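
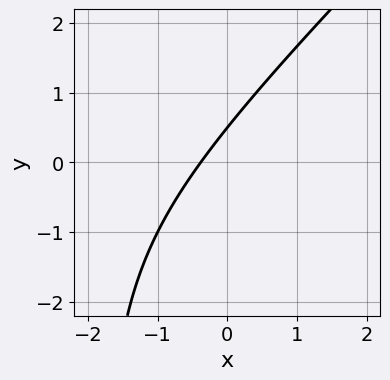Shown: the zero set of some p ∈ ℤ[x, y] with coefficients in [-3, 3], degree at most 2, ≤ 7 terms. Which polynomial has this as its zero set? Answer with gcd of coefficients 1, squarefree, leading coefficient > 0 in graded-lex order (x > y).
x^2 - x*y + 3*x - 2*y + 1

The degree is 2 — a generic line meets the curve in up to 2 points.
Matching integer coefficients to the picture gives p.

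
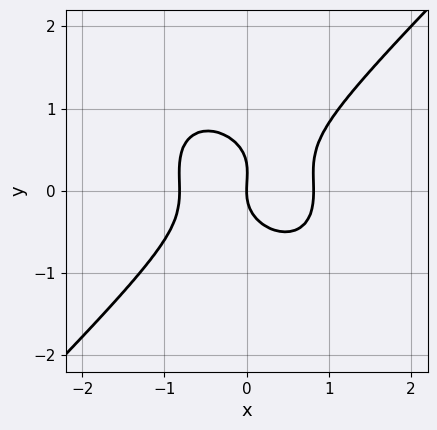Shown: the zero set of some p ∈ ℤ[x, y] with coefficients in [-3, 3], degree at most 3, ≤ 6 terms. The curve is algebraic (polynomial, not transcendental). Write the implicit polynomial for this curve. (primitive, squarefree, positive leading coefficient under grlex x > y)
1. Degree: the shape is more complex than any degree-2 curve, so deg p = 3.
2. Observable constraints: one y-axis crossing is at y = 0; one x-axis crossing is at x = 0.
3. Putting this together gives p.

3*x^3 - 3*y^3 + y^2 - 2*x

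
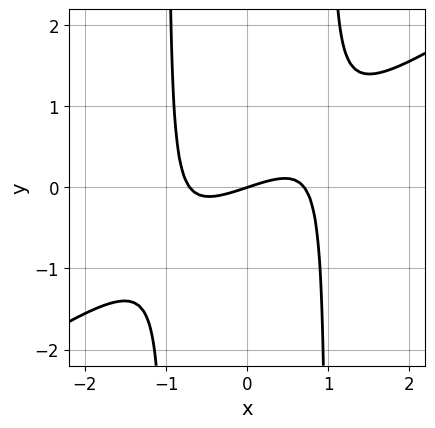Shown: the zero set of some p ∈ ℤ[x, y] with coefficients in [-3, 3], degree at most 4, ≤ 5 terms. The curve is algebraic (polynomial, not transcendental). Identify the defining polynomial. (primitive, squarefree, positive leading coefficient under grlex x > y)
First, the degree is 3 — no degree-2 curve has this shape.
Next, from the axis intercepts and sections: it crosses the y-axis at the gridline y = 0; it crosses the x-axis at the gridline x = 0.
Finally, the integer polynomial consistent with all of this is the stated p.

2*x^3 - 3*x^2*y - x + 3*y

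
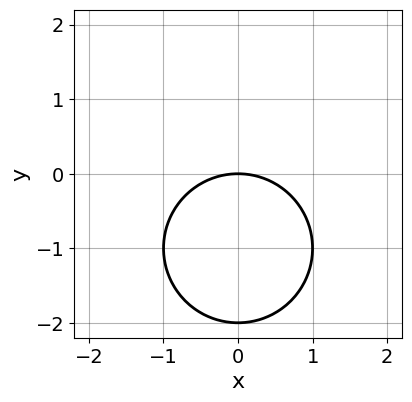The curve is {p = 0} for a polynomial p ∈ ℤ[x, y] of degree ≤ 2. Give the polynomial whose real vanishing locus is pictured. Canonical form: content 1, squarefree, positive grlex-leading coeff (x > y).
(a) Degree: the shape is more complex than any degree-1 curve, so deg p = 2.
(b) Symmetries: mirror symmetry x ↦ −x ⇒ only even powers of x.
(c) From the visible intercepts: among the integer gridlines, it crosses the y-axis at y ∈ {-2, 0}; it crosses the x-axis at the gridline x = 0.
(d) Putting this together gives p.

x^2 + y^2 + 2*y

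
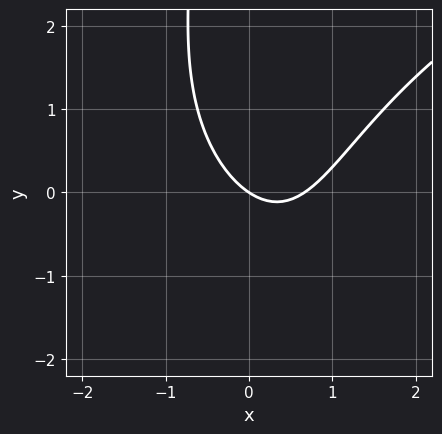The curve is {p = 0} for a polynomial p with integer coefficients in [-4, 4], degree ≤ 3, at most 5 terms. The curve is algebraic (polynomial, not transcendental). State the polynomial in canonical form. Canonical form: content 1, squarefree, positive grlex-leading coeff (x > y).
x*y^2 - 3*x^2 + 2*x + 3*y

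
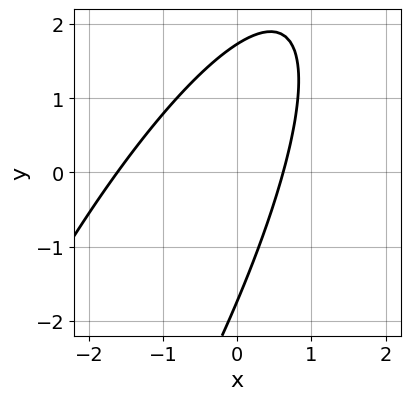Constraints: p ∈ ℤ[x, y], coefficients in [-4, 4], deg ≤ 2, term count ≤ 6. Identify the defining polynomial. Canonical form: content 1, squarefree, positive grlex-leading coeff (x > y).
3*x^2 - 3*x*y + y^2 + 3*x - 3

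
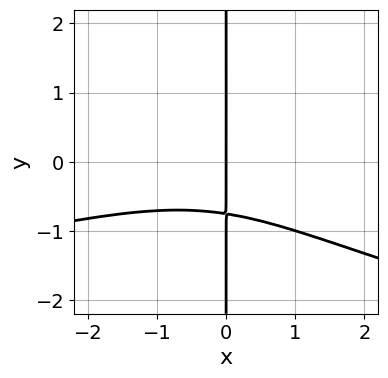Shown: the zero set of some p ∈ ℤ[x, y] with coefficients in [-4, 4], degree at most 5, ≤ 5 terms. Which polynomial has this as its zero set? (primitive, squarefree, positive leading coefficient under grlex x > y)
3*x*y^3 + x^3 - 2*x^2*y - 3*x*y^2 + 3*x

First, degree: no degree-3 curve has this shape, so deg p = 4.
Then, from the visible intercepts: the visible y-axis segment lies entirely on the curve; one x-axis crossing is at x = 0.
Finally, solving for integer coefficients yields p as stated.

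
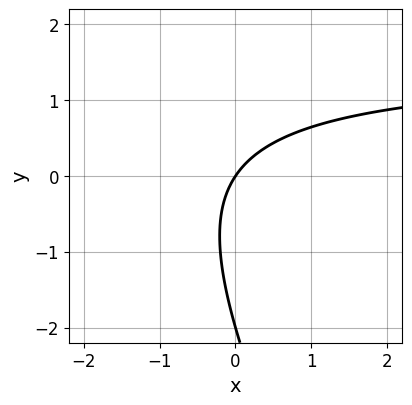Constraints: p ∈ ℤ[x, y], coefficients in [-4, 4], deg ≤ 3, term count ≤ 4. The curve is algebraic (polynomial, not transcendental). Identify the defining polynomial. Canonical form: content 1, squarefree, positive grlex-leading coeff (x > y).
First, the degree is 2 — the shape is more complex than any degree-1 curve.
Then, from the visible intercepts: it meets the x-axis at x = 0 (among the integer gridlines); among the integer gridlines, it crosses the y-axis at y ∈ {-2, 0}.
Finally, matching integer coefficients to the picture gives p.

2*x*y + y^2 - 3*x + 2*y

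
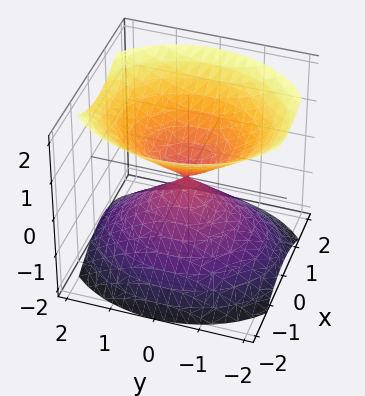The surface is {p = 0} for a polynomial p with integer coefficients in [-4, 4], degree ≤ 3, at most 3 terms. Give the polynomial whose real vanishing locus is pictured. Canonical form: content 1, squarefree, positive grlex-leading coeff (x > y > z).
I count 2 distinct pieces. They look like related sheets of one shape, so recover p as a whole.
deg p = 2. A double cone through the origin; a quadric.
Symmetries: the z ↦ −z reflection is a symmetry, so z appears only in even powers; it's symmetric under y → −y, forcing even powers of y; mirror symmetry x ↦ −x ⇒ only even powers of x.
Observable constraints: it crosses the y-axis at the gridline y = 0; it meets the z-axis at z = 0 (among the integer gridlines); it crosses the x-axis at the gridline x = 0.
Together with the visible shape, these determine p as stated.

3*x^2 + 2*y^2 - 3*z^2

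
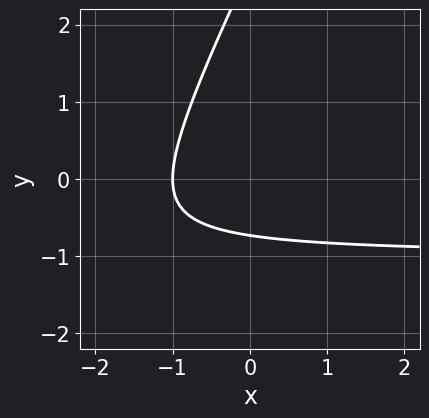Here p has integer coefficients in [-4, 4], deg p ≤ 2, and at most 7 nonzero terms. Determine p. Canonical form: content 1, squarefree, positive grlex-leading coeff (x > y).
Degree: a generic line meets the curve in up to 2 points, so deg p = 2.
Against the integer gridlines: it crosses the x-axis at the gridline x = -1.
These observations pin down the coefficients.

2*x*y - y^2 + 2*x + 2*y + 2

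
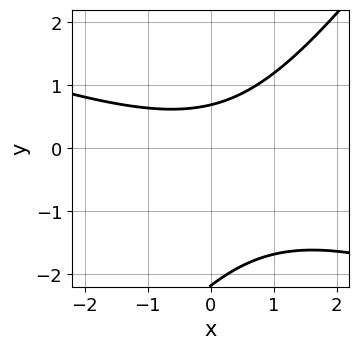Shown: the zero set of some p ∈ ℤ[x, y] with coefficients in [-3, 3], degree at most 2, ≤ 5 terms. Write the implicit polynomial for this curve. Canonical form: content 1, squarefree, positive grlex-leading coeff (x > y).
First, degree: the shape is more complex than any degree-1 curve, so deg p = 2.
Next, observable constraints: it misses every integer gridline on the x-axis.
Finally, these observations pin down the coefficients.

x^2 + 2*x*y - 2*y^2 - 3*y + 3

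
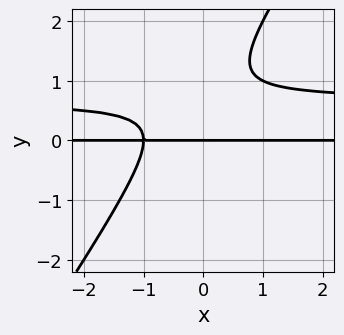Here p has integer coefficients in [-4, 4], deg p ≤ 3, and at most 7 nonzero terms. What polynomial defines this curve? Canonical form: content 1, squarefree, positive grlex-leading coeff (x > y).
3*x*y^2 - 2*y^3 - 2*x*y + 3*y^2 - 2*y

(a) Degree: a generic line meets the curve in up to 3 points, so deg p = 3.
(b) From the visible intercepts: it crosses the y-axis at the gridline y = 0; the visible x-axis segment lies entirely on the curve.
(c) Solving for integer coefficients yields p as stated.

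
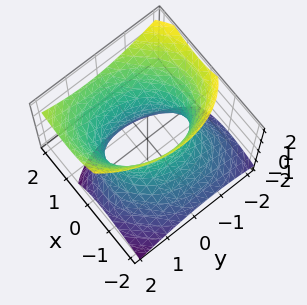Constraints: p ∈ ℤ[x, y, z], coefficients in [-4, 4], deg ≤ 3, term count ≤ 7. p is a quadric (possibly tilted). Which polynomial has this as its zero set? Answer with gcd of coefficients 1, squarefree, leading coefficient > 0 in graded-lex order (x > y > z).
3*x^2 - x*y - 3*x*z + 2*y^2 - 2*z^2 - 3

First, the degree is 2 — the shape is more complex than any degree-1 surface.
Next, from the axis intercepts and sections: the x-axis gridline crossings are at x ∈ {-1, 1}; it misses every integer gridline on the z-axis.
Finally, putting this together gives p.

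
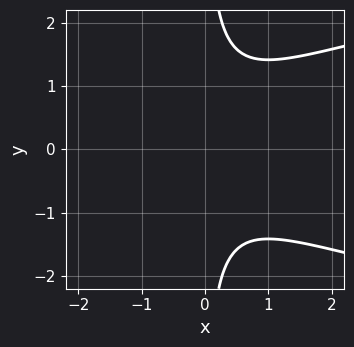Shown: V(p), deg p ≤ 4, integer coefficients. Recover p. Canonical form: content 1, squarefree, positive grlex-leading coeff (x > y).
Degree: the shape is more complex than any degree-2 curve, so deg p = 3.
Symmetries: the y ↦ −y reflection is a symmetry, so y appears only in even powers.
Checking where it meets the axes: the curve avoids every integer y-axis point in the box; the curve avoids every integer x-axis point in the box.
The integer polynomial consistent with all of this is the stated p.

x*y^2 - x^2 - 1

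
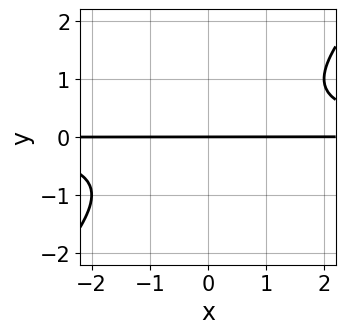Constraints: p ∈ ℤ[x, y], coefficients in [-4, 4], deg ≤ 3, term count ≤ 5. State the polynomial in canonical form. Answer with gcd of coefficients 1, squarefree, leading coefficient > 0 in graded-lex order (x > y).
First, degree: the shape is more complex than any degree-2 curve, so deg p = 3.
Next, from the visible intercepts: it crosses the y-axis at the gridline y = 0; the visible x-axis segment lies entirely on the curve.
Finally, fitting integer coefficients to these (and the overall shape) gives p.

x*y^2 - y^3 - y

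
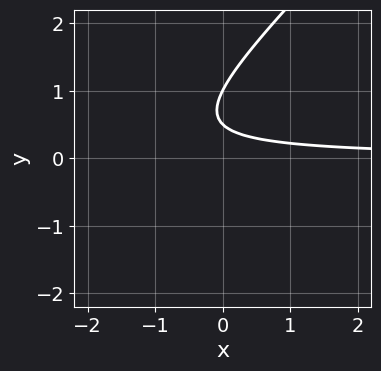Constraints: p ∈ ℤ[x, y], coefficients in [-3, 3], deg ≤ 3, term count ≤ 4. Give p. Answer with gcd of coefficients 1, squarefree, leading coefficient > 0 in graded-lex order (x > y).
2*x*y - 2*y^2 + 3*y - 1

1. The degree is 2 — a generic line meets the curve in up to 2 points.
2. From the visible intercepts: it misses every integer gridline on the x-axis; it crosses the y-axis at the gridline y = 1.
3. Matching integer coefficients to the picture gives p.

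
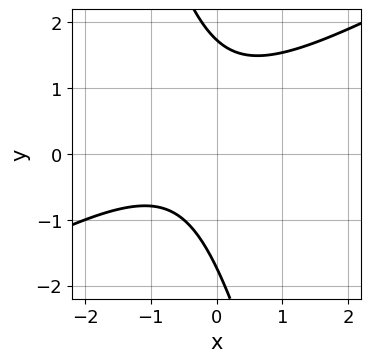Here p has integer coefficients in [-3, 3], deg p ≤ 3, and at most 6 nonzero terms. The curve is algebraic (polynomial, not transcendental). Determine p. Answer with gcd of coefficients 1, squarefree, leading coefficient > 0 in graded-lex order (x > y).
2*x^2 - 3*x*y - y^2 + 2*x + 3

(a) The degree is 2 — a generic line meets the curve in up to 2 points.
(b) From the axis intercepts and sections: no x-intercept at any integer in the box.
(c) Assembling these constraints gives the stated polynomial.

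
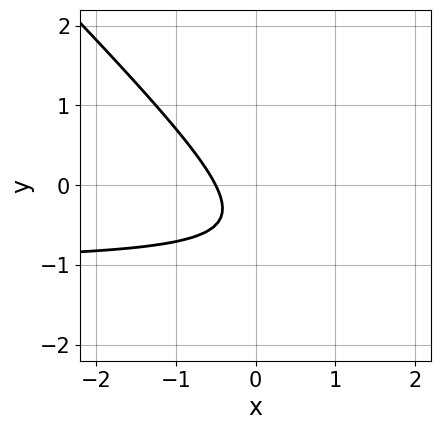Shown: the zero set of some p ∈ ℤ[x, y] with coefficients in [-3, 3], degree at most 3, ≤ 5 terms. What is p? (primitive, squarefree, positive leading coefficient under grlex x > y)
2*x*y + 2*y^2 + 2*x + 2*y + 1

(a) The degree is 2 — the shape is more complex than any degree-1 curve.
(b) From the axis intercepts and sections: it misses every integer gridline on the y-axis.
(c) The integer polynomial consistent with all of this is the stated p.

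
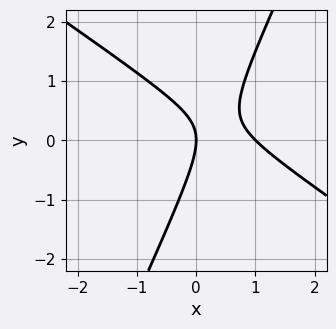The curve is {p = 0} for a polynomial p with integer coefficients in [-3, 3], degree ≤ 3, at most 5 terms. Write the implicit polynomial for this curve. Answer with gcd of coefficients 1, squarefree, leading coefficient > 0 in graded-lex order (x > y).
1. Degree: no degree-1 curve has this shape, so deg p = 2.
2. From the axis intercepts and sections: it meets the y-axis at y = 0 (among the integer gridlines); among the integer gridlines, it crosses the x-axis at x ∈ {0, 1}.
3. The integer polynomial consistent with all of this is the stated p.

3*x^2 + 3*x*y - 2*y^2 - 3*x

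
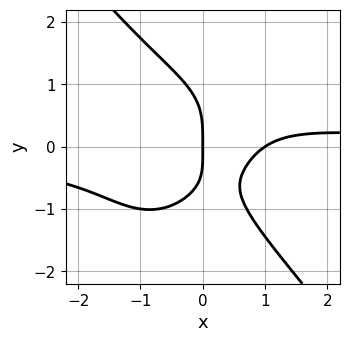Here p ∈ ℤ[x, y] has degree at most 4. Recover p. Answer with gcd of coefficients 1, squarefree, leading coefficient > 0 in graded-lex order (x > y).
Degree: the shape is more complex than any degree-3 curve, so deg p = 4.
From the axis intercepts and sections: the x-axis gridline crossings are at x ∈ {0, 1}; it crosses the y-axis at the gridline y = 0.
Assembling these constraints gives the stated polynomial.

2*x^3*y + y^4 - 2*x^2 + x*y + 2*x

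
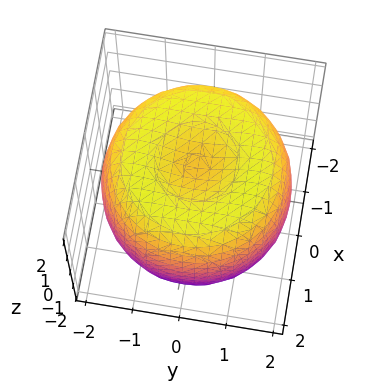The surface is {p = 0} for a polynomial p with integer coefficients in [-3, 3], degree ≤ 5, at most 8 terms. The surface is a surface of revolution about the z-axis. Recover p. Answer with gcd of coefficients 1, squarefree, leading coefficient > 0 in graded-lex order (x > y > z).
x^4 + 2*x^2*y^2 + y^4 - 3*x^2 - 3*y^2 + 2*z^2 - 3

1. deg p = 4. No degree-3 surface has this shape.
2. By symmetry, the z-axis is an axis of rotation, so x and y enter only as x² + y².
3. Reading off the gridlines: a circular section at z = 0 has radius between 1 and 2.
4. Fitting integer coefficients to these (and the overall shape) gives p.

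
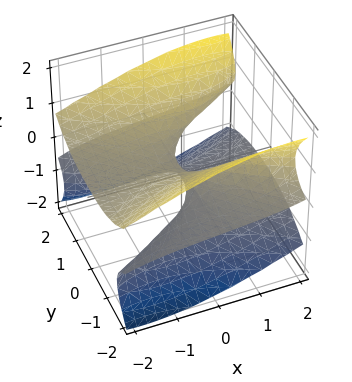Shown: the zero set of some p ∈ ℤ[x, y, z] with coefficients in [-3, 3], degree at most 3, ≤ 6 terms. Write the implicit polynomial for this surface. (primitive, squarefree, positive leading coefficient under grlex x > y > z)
1. The degree is 3 — no degree-2 surface has this shape.
2. Checking where it meets the axes: it meets the z-axis at z = 0 (among the integer gridlines); every point of the y-axis in the box is on the surface; it crosses the x-axis at the gridline x = 0.
3. Fitting integer coefficients to these (and the overall shape) gives p.

x^2*z - 2*x*z^2 - 2*y^2*z + 3*z^3 + x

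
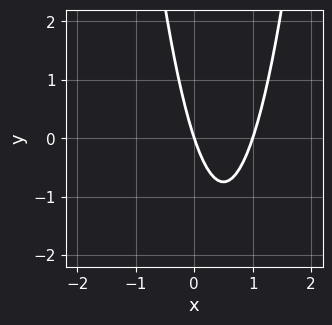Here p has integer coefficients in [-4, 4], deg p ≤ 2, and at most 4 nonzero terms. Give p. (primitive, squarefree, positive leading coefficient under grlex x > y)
3*x^2 - 3*x - y

1. deg p = 2. No degree-1 curve has this shape.
2. Checking where it meets the axes: it meets the y-axis at y = 0 (among the integer gridlines); among the integer gridlines, it crosses the x-axis at x ∈ {0, 1}.
3. These observations pin down the coefficients.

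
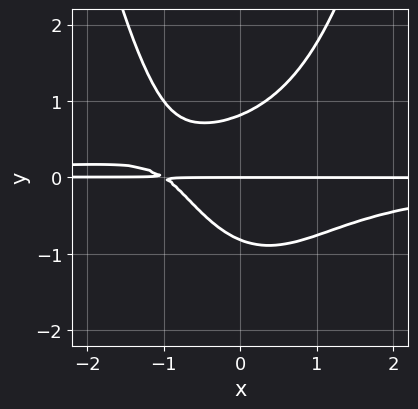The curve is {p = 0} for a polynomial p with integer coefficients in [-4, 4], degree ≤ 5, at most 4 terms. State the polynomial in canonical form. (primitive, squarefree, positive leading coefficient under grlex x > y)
The degree is 4 — a generic line meets the curve in up to 4 points.
Checking where it meets the axes: every point of the x-axis in the box is on the curve; it meets the y-axis at y = 0 (among the integer gridlines).
Matching integer coefficients to the picture gives p.

3*x^2*y^2 - 3*y^3 + 2*x*y + 2*y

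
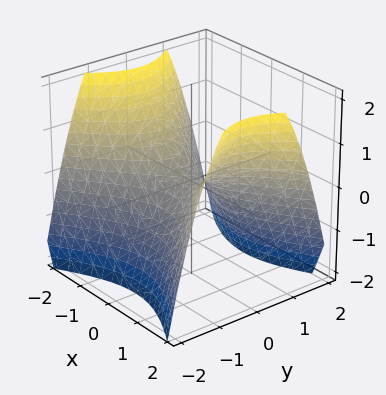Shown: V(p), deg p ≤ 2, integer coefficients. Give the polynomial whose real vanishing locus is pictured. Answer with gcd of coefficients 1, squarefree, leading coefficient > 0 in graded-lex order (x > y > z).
First, the degree is 2 — a hyperbolic paraboloid; a quadric.
Next, symmetries: mirror symmetry y ↦ −y ⇒ only even powers of y; the x ↦ −x reflection is a symmetry, so x appears only in even powers.
Then, observable constraints: one y-axis crossing is at y = 0; it meets the z-axis at z = 0 (among the integer gridlines); one x-axis crossing is at x = 0.
Finally, the integer polynomial consistent with all of this is the stated p.

2*x^2 - 3*y^2 - 3*z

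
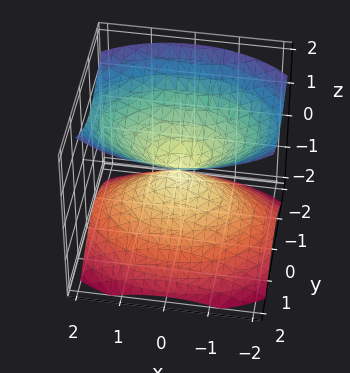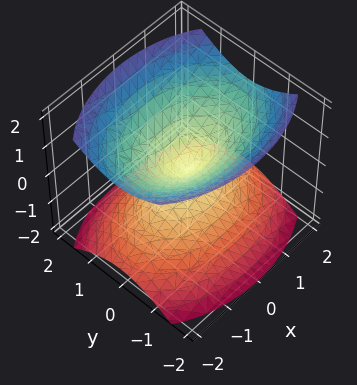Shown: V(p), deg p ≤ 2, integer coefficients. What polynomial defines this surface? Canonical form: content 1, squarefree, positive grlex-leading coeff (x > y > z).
I count 2 distinct pieces.
Degree: two nappes meeting at a single point; a quadric, so deg p = 2.
Symmetries: it's symmetric under z → −z, forcing even powers of z; it's symmetric under y → −y, forcing even powers of y; it's symmetric under x → −x, forcing even powers of x.
Checking where it meets the axes: it crosses the y-axis at the gridline y = 0; one x-axis crossing is at x = 0; it meets the z-axis at z = 0 (among the integer gridlines).
Putting this together gives p.

x^2 + 2*y^2 - 2*z^2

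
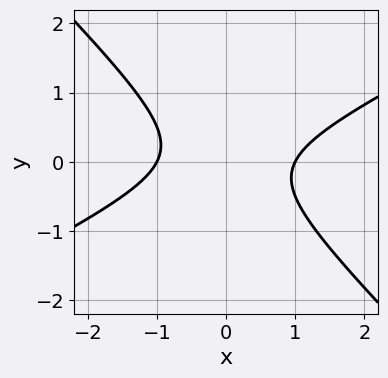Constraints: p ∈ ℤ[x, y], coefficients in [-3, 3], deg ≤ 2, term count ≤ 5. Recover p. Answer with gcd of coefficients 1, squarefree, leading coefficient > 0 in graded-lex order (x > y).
1. The degree is 2 — a generic line meets the curve in up to 2 points.
2. Against the integer gridlines: among the integer gridlines, it crosses the x-axis at x ∈ {-1, 1}; the curve avoids every integer y-axis point in the box.
3. Together with the visible shape, these determine p as stated.

x^2 - x*y - 2*y^2 - 1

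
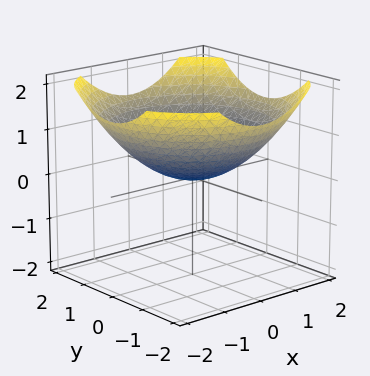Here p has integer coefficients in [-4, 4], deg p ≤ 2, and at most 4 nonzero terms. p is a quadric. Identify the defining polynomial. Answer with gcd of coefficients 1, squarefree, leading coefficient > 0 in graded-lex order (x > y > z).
deg p = 2.
Symmetries: every cross-section ⟂ z is a circle, so x, y appear only via x² + y².
Observable constraints: a circular section at z = 1 has radius between 1 and 2; it meets the z-axis at z = 0 (among the integer gridlines); it meets the x-axis at x = 0 (among the integer gridlines).
These observations pin down the coefficients.

x^2 + y^2 - 3*z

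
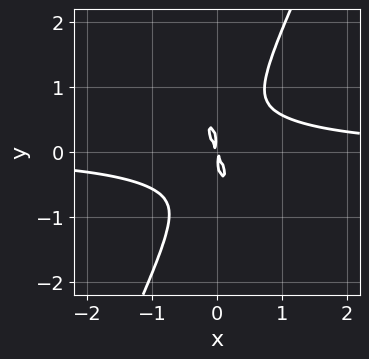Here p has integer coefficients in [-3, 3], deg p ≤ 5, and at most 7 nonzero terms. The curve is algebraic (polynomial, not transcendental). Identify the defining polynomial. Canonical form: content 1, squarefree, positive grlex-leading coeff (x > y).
3*x^3*y + 3*x^2*y^2 - y^4 - 2*x^2 - x*y

1. The degree is 4 — a generic line meets the curve in up to 4 points.
2. Solving for integer coefficients yields p as stated.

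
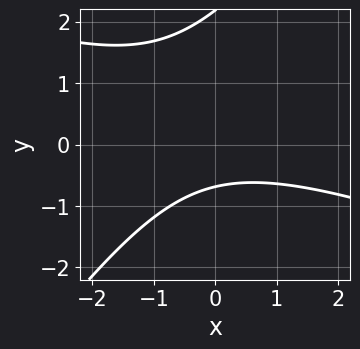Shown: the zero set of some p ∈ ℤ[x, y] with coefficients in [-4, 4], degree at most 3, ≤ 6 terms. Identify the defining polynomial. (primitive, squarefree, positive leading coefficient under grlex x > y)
First, the degree is 2 — the shape is more complex than any degree-1 curve.
Next, from the axis intercepts and sections: it misses every integer gridline on the x-axis.
Finally, these observations pin down the coefficients.

x^2 + 2*x*y - 2*y^2 + 3*y + 3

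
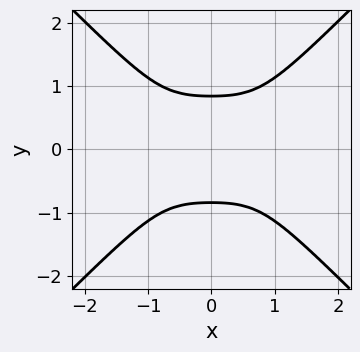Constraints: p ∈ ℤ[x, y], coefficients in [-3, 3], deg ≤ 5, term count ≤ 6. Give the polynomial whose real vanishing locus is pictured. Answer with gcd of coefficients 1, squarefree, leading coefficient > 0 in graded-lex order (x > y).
First, deg p = 4. The shape is more complex than any degree-3 curve.
Then, symmetries: it's symmetric under y → −y, forcing even powers of y; mirror symmetry x ↦ −x ⇒ only even powers of x.
Then, from the visible intercepts: it misses every integer gridline on the x-axis.
Finally, these observations pin down the coefficients.

x^4 + x^2*y^2 - 2*y^4 + 1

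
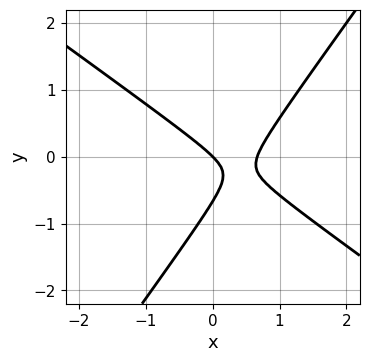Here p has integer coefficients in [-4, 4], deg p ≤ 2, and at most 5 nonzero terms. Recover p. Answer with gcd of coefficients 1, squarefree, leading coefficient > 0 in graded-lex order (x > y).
3*x^2 + 2*x*y - 3*y^2 - 2*x - 2*y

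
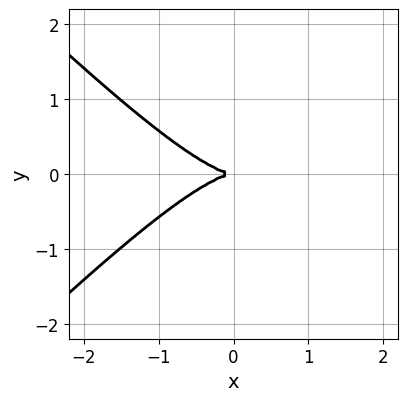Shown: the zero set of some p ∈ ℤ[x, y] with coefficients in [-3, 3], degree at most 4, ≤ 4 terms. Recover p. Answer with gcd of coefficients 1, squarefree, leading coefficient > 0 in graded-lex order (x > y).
1. Degree: the shape is more complex than any degree-2 curve, so deg p = 3.
2. Symmetries: mirror symmetry y ↦ −y ⇒ only even powers of y.
3. Reading off the gridlines: it meets the x-axis at x = 0 (among the integer gridlines); one y-axis crossing is at y = 0.
4. Together with the visible shape, these determine p as stated.

x^3 - x*y^2 + 2*y^2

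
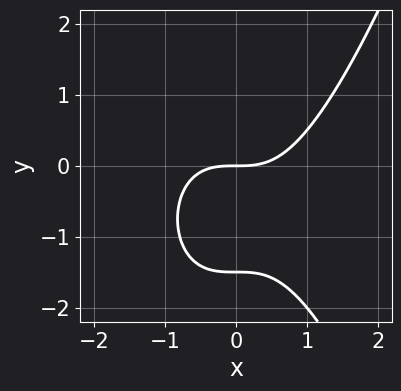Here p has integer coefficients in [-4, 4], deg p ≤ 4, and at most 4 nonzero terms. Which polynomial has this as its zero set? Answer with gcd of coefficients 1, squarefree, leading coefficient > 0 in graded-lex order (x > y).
2*x^3 - 2*y^2 - 3*y

The degree is 3 — the shape is more complex than any degree-2 curve.
Reading off the gridlines: it crosses the x-axis at the gridline x = 0; it crosses the y-axis at the gridline y = 0.
Solving for integer coefficients yields p as stated.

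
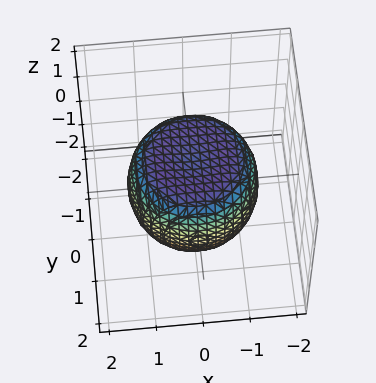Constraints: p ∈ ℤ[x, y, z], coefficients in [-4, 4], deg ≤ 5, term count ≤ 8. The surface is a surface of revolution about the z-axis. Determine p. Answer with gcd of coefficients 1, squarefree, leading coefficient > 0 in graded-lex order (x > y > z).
Degree: a generic line meets the surface in up to 4 points, so deg p = 4.
Symmetry: the z-axis is an axis of rotation, so x and y enter only as x² + y².
Reading off the gridlines: the z-axis gridline crossings are at z ∈ {-1, 1}; a circular section at z = 1 has radius exactly 1.
Assembling these constraints gives the stated polynomial.

2*x^4 + 4*x^2*y^2 + 2*y^4 - 2*x^2 - 2*y^2 + 3*z^2 - 3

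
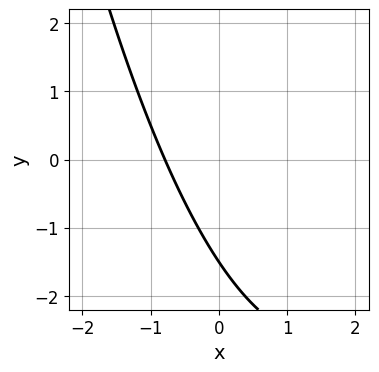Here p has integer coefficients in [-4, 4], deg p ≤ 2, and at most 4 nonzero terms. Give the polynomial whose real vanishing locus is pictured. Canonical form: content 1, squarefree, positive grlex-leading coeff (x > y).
x^2 - 3*x - 2*y - 3

(a) deg p = 2. No degree-1 curve has this shape.
(b) The integer polynomial consistent with all of this is the stated p.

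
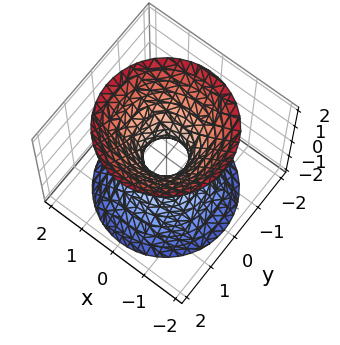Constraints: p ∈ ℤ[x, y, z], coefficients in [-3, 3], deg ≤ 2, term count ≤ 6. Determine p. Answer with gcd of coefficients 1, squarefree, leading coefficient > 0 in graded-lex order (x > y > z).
3*x^2 + 3*y^2 - 2*z^2 - 1

Degree: an hourglass — one-sheet hyperboloid; a quadric, so deg p = 2.
Symmetries: rotational symmetry about the z-axis ⇒ p depends on x, y only through x² + y²; it's symmetric under z → −z, forcing even powers of z.
Observable constraints: a circular section at z = 1 has radius exactly 1; no z-intercept at any integer in the box.
Matching integer coefficients to the picture gives p.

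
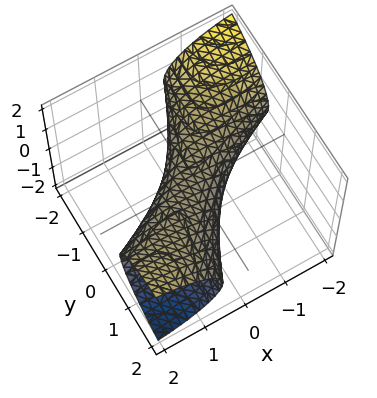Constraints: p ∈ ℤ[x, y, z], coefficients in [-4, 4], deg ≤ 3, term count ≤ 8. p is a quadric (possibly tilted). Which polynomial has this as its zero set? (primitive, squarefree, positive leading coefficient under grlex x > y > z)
Degree: a generic line meets the surface in up to 2 points, so deg p = 2.
Observable constraints: among the integer gridlines, it crosses the y-axis at y ∈ {-1, 1}; among the integer gridlines, it crosses the x-axis at x ∈ {-1, 1}.
Fitting integer coefficients to these (and the overall shape) gives p.

x^2 - 3*x*y + y^2 + y*z + 3*z^2 - 1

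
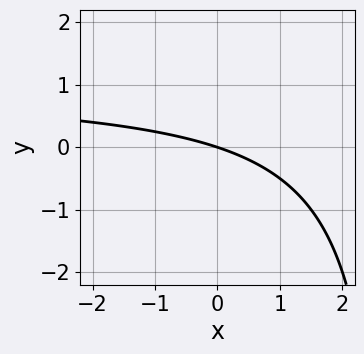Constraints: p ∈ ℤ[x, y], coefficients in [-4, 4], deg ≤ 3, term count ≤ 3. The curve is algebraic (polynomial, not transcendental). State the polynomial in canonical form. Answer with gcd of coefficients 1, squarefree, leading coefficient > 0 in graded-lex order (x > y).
x*y - x - 3*y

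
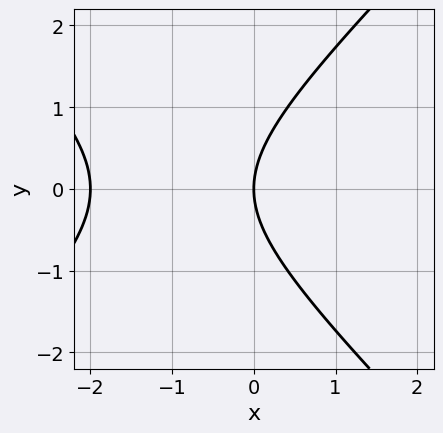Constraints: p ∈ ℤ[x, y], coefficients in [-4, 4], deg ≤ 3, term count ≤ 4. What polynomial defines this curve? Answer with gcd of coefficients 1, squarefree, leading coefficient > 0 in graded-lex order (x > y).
x^2 - y^2 + 2*x

deg p = 2.
Symmetries: the y ↦ −y reflection is a symmetry, so y appears only in even powers.
Checking where it meets the axes: among the integer gridlines, it crosses the x-axis at x ∈ {-2, 0}; one y-axis crossing is at y = 0.
These observations pin down the coefficients.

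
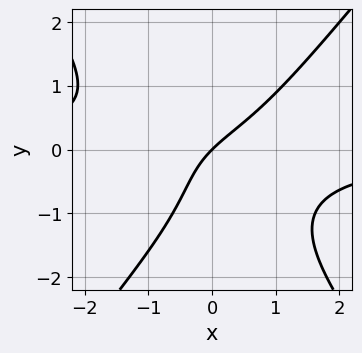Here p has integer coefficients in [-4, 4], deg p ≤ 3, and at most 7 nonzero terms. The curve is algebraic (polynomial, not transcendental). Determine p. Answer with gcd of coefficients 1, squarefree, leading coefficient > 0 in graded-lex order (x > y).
3*x^2*y - 2*y^3 - 2*y^2 + 3*x - 3*y

1. The degree is 3 — the shape is more complex than any degree-2 curve.
2. Checking where it meets the axes: it meets the y-axis at y = 0 (among the integer gridlines); it meets the x-axis at x = 0 (among the integer gridlines).
3. Fitting integer coefficients to these (and the overall shape) gives p.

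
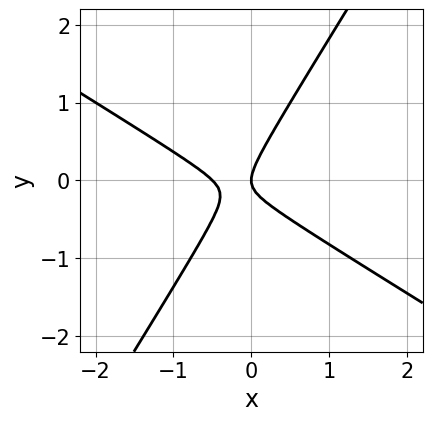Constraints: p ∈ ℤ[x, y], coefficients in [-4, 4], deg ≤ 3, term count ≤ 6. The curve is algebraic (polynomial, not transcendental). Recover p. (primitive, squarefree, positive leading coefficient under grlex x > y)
2*x^2 + 2*x*y - 2*y^2 + x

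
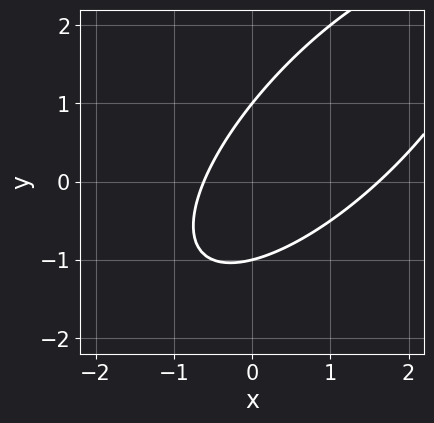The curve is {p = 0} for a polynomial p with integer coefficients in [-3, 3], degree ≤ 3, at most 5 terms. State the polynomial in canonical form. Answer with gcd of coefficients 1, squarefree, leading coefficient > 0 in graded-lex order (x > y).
2*x^2 - 3*x*y + 2*y^2 - 2*x - 2

Degree: the shape is more complex than any degree-1 curve, so deg p = 2.
Checking where it meets the axes: among the integer gridlines, it crosses the y-axis at y ∈ {-1, 1}.
Together with the visible shape, these determine p as stated.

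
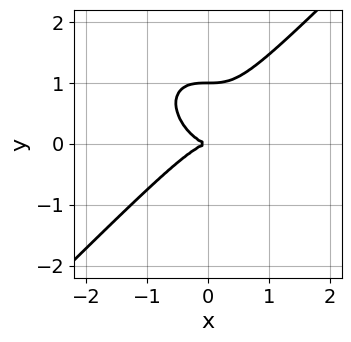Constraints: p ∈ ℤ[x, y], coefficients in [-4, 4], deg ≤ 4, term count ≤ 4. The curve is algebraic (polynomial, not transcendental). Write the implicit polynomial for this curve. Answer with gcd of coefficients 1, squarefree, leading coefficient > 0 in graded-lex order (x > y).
1. Degree: a generic line meets the curve in up to 3 points, so deg p = 3.
2. From the axis intercepts and sections: one x-axis crossing is at x = 0; among the integer gridlines, it crosses the y-axis at y ∈ {0, 1}.
3. Matching integer coefficients to the picture gives p.

x^3 - y^3 + y^2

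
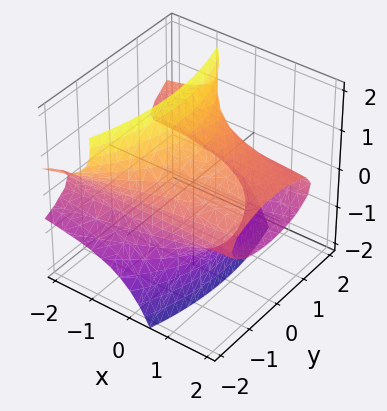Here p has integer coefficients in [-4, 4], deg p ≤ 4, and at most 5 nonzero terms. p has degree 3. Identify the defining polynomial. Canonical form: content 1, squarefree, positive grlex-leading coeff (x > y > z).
3*x*z^2 + z^3 + y^2 - 2

1. Degree: no degree-2 surface has this shape, so deg p = 3.
2. Reading off the gridlines: no x-intercept at any integer in the box.
3. These observations pin down the coefficients.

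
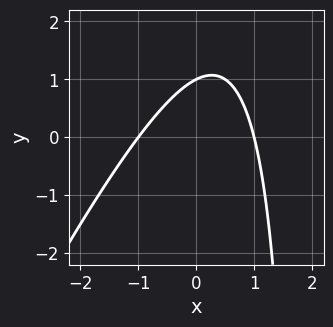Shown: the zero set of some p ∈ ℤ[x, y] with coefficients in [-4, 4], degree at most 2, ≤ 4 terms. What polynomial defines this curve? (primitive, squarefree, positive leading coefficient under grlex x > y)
2*x^2 - x*y + 2*y - 2

First, deg p = 2. A generic line meets the curve in up to 2 points.
Then, from the visible intercepts: the x-axis gridline crossings are at x ∈ {-1, 1}; it meets the y-axis at y = 1 (among the integer gridlines).
Finally, the integer polynomial consistent with all of this is the stated p.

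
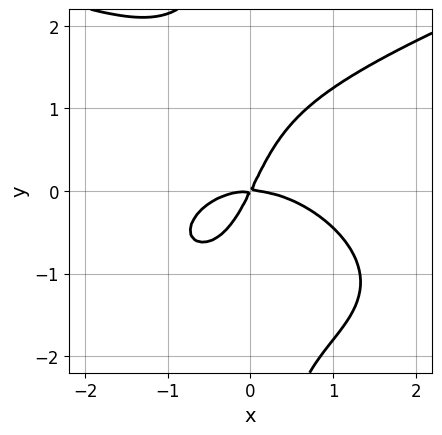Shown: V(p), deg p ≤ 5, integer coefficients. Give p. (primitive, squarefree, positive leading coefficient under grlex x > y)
First, deg p = 4. A generic line meets the curve in up to 4 points.
Next, from the axis intercepts and sections: one x-axis crossing is at x = 0; one y-axis crossing is at y = 0.
Finally, together with the visible shape, these determine p as stated.

x*y^3 - x^3 - 2*x*y + y^2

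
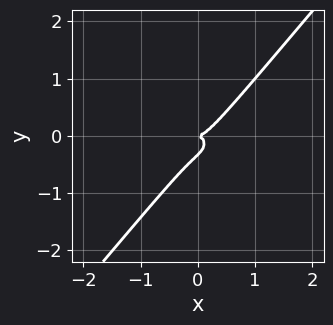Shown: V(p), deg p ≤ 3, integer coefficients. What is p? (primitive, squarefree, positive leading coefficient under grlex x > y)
2*x^3 - x^2*y + 3*x*y^2 - 3*y^3 - y^2

(a) Degree: a generic line meets the curve in up to 3 points, so deg p = 3.
(b) Checking where it meets the axes: it crosses the x-axis at the gridline x = 0; it meets the y-axis at y = 0 (among the integer gridlines).
(c) Assembling these constraints gives the stated polynomial.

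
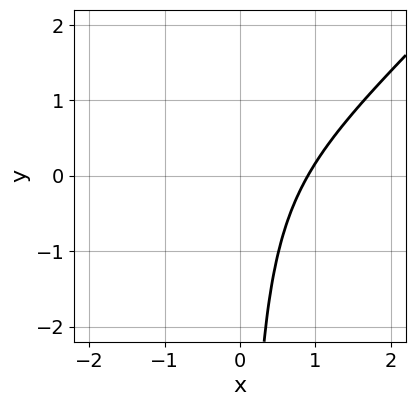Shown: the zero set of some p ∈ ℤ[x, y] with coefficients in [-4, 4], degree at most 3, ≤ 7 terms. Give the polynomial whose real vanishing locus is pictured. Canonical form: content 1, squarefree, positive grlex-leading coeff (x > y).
1. Degree: the shape is more complex than any degree-2 curve, so deg p = 3.
2. From the visible intercepts: the curve avoids every integer y-axis point in the box.
3. Assembling these constraints gives the stated polynomial.

3*x^3 - 3*x^2*y + x^2 - 3*x*y - 3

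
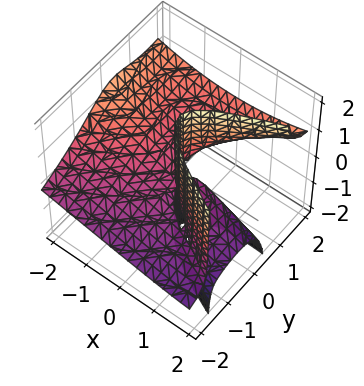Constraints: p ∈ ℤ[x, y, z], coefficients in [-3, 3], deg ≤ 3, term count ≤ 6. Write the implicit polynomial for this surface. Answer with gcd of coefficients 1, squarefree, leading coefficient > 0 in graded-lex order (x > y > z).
1. The degree is 3 — the shape is more complex than any degree-2 surface.
2. Against the integer gridlines: it crosses the y-axis at the gridline y = 0; one x-axis crossing is at x = 0.
3. These observations pin down the coefficients. Check: (0, 0, 2) on the z-axis lies on the surface, and p(0, 0, 2) = 0. ✓

x*y*z - y^3 + 3*y^2*z - x^2 - 2*x*z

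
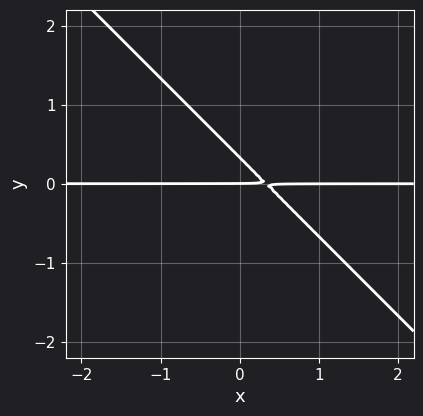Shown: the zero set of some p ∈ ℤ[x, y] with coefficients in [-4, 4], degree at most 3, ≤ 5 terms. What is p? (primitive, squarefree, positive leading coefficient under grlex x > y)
Degree: no degree-1 curve has this shape, so deg p = 2.
Observable constraints: the visible x-axis segment lies entirely on the curve; it crosses the y-axis at the gridline y = 0.
Solving for integer coefficients yields p as stated.

3*x*y + 3*y^2 - y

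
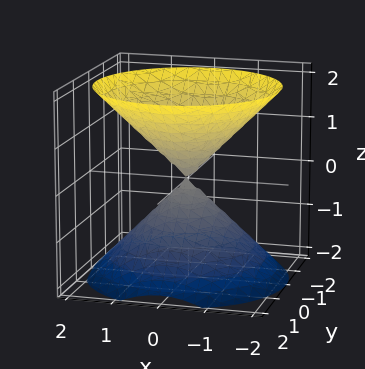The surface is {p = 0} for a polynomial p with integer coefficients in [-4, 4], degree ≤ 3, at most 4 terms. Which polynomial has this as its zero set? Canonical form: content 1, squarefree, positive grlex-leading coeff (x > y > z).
x^2 + y^2 - z^2

There are 2 components. Treating them together as one polynomial.
The degree is 2 — a double cone through the origin; a quadric.
Symmetries: it's symmetric under z → −z, forcing even powers of z; the surface is invariant under rotation about z: p = q(x² + y², z).
Observable constraints: one y-axis crossing is at y = 0; one z-axis crossing is at z = 0; one x-axis crossing is at x = 0; a circular section at z = 1 has radius exactly 1.
Solving for integer coefficients yields p as stated.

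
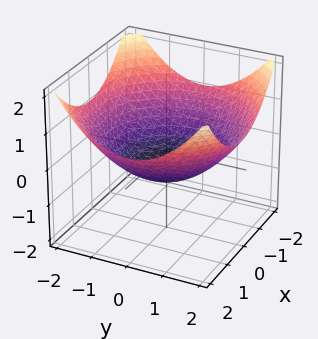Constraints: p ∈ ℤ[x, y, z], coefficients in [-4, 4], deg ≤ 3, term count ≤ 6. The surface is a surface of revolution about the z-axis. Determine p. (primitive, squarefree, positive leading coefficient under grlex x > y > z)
(a) Degree: no degree-1 surface has this shape, so deg p = 2.
(b) Symmetries: rotational symmetry about the z-axis ⇒ p depends on x, y only through x² + y².
(c) From the visible intercepts: a circular section at z = 0 has radius between 1 and 2.
(d) Matching integer coefficients to the picture gives p.

x^2 + y^2 - 3*z - 2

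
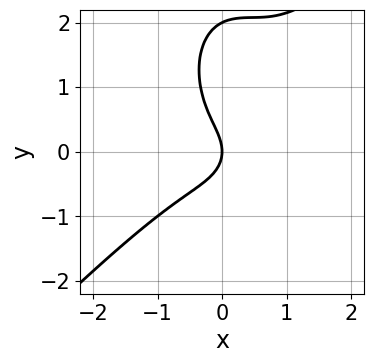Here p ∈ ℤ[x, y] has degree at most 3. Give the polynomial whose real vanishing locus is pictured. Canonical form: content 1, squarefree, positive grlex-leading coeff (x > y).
3*x^3 - 2*x^2*y - y^3 + 2*y^2 + 2*x

1. Degree: the shape is more complex than any degree-2 curve, so deg p = 3.
2. Against the integer gridlines: the y-axis gridline crossings are at y ∈ {0, 2}; it meets the x-axis at x = 0 (among the integer gridlines).
3. Together with the visible shape, these determine p as stated.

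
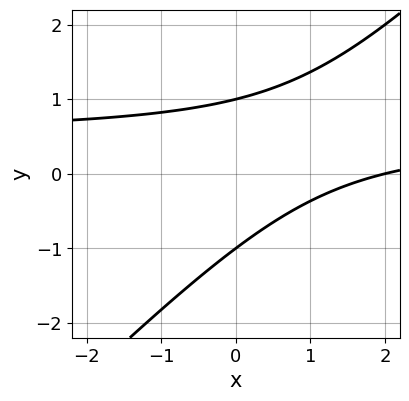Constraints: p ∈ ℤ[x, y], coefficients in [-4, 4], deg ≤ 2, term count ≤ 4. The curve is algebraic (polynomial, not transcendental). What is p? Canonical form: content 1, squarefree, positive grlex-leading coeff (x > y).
2*x*y - 2*y^2 - x + 2

1. deg p = 2. The shape is more complex than any degree-1 curve.
2. From the visible intercepts: it crosses the x-axis at the gridline x = 2; the y-axis gridline crossings are at y ∈ {-1, 1}.
3. The integer polynomial consistent with all of this is the stated p.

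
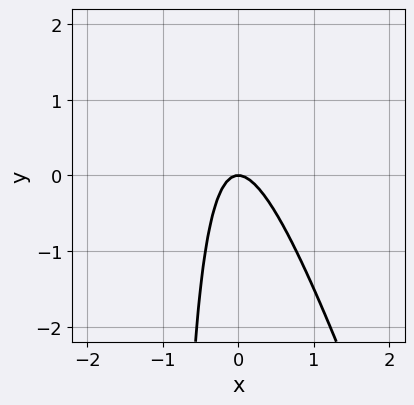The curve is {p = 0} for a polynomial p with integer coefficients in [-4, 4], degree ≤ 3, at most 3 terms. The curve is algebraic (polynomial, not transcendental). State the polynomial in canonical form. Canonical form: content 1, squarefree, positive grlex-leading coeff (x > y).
3*x^2 + x*y + y

(a) deg p = 2.
(b) Reading off the gridlines: it crosses the y-axis at the gridline y = 0; it meets the x-axis at x = 0 (among the integer gridlines).
(c) Assembling these constraints gives the stated polynomial.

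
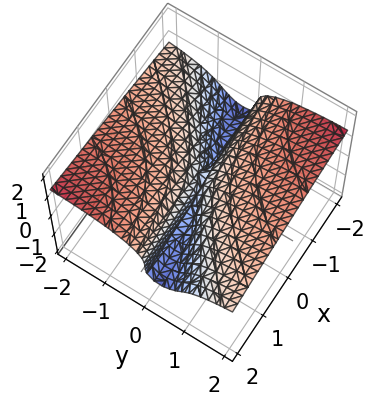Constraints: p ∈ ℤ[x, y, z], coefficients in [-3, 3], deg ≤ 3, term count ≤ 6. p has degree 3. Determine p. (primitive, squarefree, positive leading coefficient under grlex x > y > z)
(a) The degree is 3 — the shape is more complex than any degree-2 surface.
(b) From the axis intercepts and sections: one z-axis crossing is at z = 0; every point of the x-axis in the box is on the surface.
(c) Solving for integer coefficients yields p as stated.

2*y^2*z + 2*z^3 + x*y - 2*y^2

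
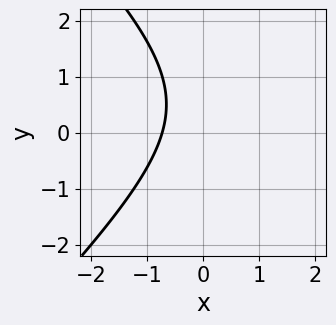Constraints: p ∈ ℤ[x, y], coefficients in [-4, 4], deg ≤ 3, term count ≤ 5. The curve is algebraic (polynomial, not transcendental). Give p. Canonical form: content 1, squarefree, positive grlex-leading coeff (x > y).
First, deg p = 2. A generic line meets the curve in up to 2 points.
Then, from the visible intercepts: it misses every integer gridline on the y-axis.
Finally, the integer polynomial consistent with all of this is the stated p.

x^2 - y^2 - 2*x + y - 2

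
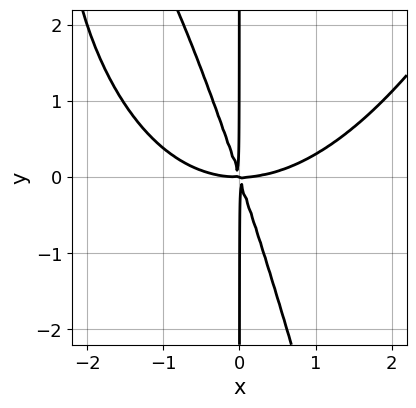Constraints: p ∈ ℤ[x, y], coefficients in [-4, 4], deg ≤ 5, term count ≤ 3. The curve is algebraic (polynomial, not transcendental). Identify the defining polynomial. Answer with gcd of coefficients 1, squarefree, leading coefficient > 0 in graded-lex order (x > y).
x^4 - 3*x^2*y - x*y^2

First, deg p = 4. The shape is more complex than any degree-3 curve.
Then, reading off the gridlines: every point of the y-axis in the box is on the curve.
Finally, the integer polynomial consistent with all of this is the stated p.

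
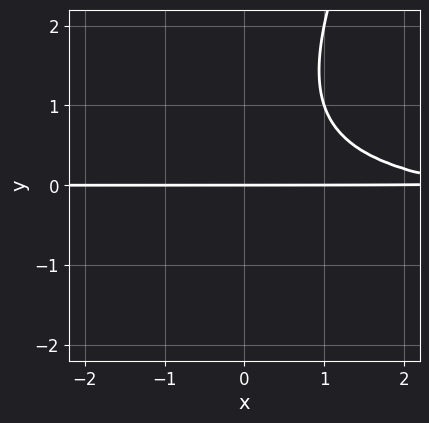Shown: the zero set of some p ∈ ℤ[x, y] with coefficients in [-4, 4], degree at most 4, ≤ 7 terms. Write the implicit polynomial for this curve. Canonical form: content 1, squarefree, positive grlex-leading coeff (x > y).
(a) The degree is 3 — the shape is more complex than any degree-2 curve.
(b) Reading off the gridlines: it crosses the y-axis at the gridline y = 0; every point of the x-axis in the box is on the curve.
(c) Together with the visible shape, these determine p as stated.

2*x*y^2 - y^3 + x*y + y^2 - 3*y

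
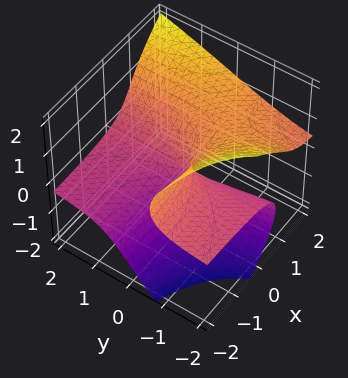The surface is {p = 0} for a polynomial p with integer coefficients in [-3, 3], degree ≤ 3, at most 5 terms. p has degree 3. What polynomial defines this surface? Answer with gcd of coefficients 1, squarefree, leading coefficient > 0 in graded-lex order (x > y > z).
3*x*y*z - 2*z^3 - 3*y*z + 2*x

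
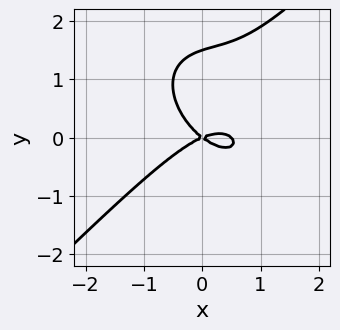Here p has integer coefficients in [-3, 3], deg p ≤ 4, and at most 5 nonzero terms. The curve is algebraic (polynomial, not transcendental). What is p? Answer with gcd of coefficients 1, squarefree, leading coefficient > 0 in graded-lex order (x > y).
2*x^3 - 2*y^3 - x^2 + x*y + 3*y^2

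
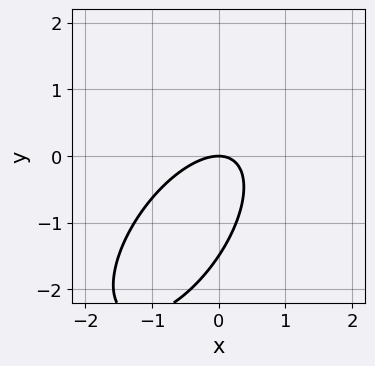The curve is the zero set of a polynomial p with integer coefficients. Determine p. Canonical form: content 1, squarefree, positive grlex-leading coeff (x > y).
Degree: no degree-1 curve has this shape, so deg p = 2.
From the visible intercepts: one y-axis crossing is at y = 0; it meets the x-axis at x = 0 (among the integer gridlines).
The integer polynomial consistent with all of this is the stated p.

3*x^2 - 3*x*y + 2*y^2 + 3*y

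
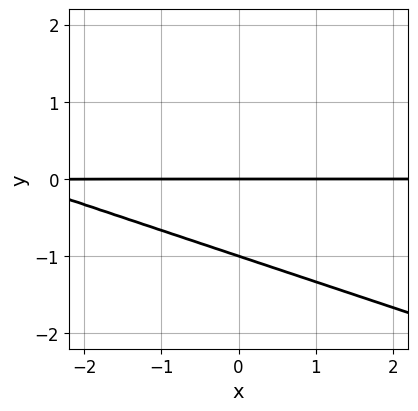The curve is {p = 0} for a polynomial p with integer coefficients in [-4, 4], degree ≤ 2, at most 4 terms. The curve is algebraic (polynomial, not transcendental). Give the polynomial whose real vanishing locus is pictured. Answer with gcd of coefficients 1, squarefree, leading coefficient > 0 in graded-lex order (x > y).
1. Degree: the shape is more complex than any degree-1 curve, so deg p = 2.
2. From the axis intercepts and sections: the y-axis gridline crossings are at y ∈ {-1, 0}; every point of the x-axis in the box is on the curve.
3. Putting this together gives p.

x*y + 3*y^2 + 3*y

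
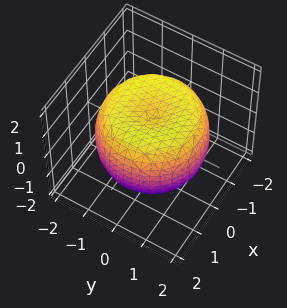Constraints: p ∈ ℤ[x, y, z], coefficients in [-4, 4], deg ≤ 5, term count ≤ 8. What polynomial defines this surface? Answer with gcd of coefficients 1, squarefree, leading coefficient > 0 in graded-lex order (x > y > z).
First, the degree is 4 — the shape is more complex than any degree-3 surface.
Then, symmetry: the z-axis is an axis of rotation, so x and y enter only as x² + y².
Next, from the axis intercepts and sections: the z-axis gridline crossings are at z ∈ {-1, 1}; a circular section at z = 1 has radius between 1 and 2.
Finally, together with the visible shape, these determine p as stated.

x^4 + 2*x^2*y^2 + y^4 - 2*x^2 - 2*y^2 + 2*z^2 - 2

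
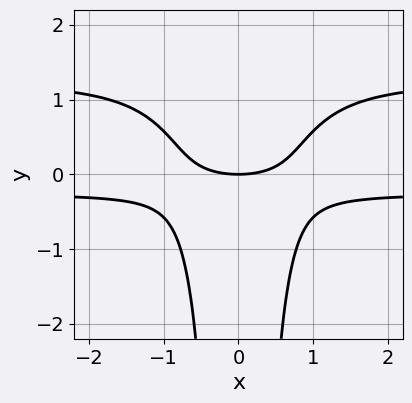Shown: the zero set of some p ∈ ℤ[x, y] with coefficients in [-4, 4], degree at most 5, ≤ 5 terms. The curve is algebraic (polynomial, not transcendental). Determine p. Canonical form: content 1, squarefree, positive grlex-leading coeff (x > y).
deg p = 4. No degree-3 curve has this shape.
Symmetries: mirror symmetry x ↦ −x ⇒ only even powers of x.
Checking where it meets the axes: it crosses the y-axis at the gridline y = 0; it meets the x-axis at x = 0 (among the integer gridlines).
Assembling these constraints gives the stated polynomial.

3*x^2*y^2 - 3*x^2*y - x^2 + 3*y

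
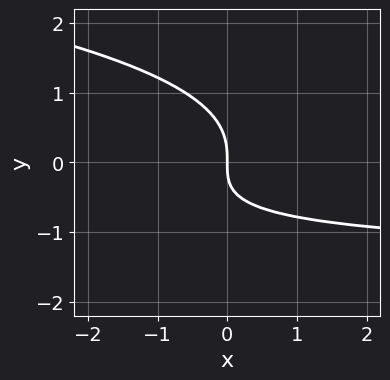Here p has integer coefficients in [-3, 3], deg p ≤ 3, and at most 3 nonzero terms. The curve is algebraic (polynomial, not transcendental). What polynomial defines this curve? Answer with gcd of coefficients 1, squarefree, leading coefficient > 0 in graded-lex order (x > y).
3*y^3 + 2*x*y + 3*x

deg p = 3.
From the axis intercepts and sections: one y-axis crossing is at y = 0; one x-axis crossing is at x = 0.
Putting this together gives p.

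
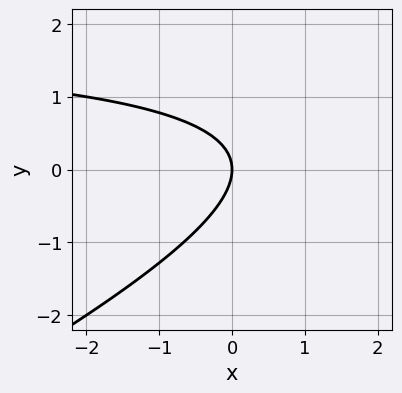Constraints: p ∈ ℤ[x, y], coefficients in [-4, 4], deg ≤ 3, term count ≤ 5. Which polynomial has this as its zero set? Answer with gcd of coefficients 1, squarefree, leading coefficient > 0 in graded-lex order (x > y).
The degree is 2 — a generic line meets the curve in up to 2 points.
Against the integer gridlines: one y-axis crossing is at y = 0; one x-axis crossing is at x = 0.
Solving for integer coefficients yields p as stated.

x*y - 2*y^2 - 2*x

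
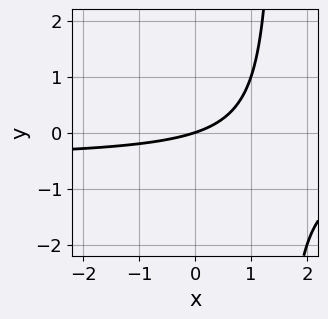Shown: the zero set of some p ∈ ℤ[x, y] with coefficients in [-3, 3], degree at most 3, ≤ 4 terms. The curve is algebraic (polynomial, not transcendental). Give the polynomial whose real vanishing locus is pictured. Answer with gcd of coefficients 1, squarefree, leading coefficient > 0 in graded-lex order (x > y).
deg p = 2.
From the visible intercepts: it meets the x-axis at x = 0 (among the integer gridlines); it crosses the y-axis at the gridline y = 0.
The integer polynomial consistent with all of this is the stated p.

2*x*y + x - 3*y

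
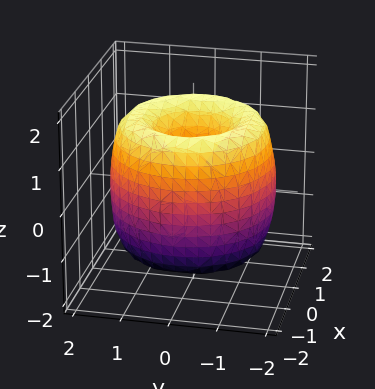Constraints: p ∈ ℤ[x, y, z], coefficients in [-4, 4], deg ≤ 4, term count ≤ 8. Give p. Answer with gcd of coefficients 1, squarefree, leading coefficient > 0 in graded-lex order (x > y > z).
x^4 + 2*x^2*y^2 + y^4 - 3*x^2 - 3*y^2 + z^2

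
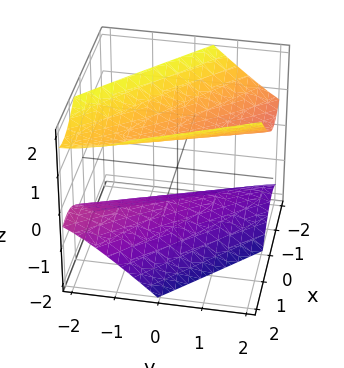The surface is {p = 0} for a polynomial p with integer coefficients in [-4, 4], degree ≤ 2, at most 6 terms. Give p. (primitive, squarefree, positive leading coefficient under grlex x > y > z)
2*x^2 + 3*x*y + y^2 - y*z - 2*z^2 + 2

There are 2 components. Treating them together as one polynomial.
Degree: no degree-1 surface has this shape, so deg p = 2.
From the axis intercepts and sections: among the integer gridlines, it crosses the z-axis at z ∈ {-1, 1}; it misses every integer gridline on the x-axis.
The integer polynomial consistent with all of this is the stated p.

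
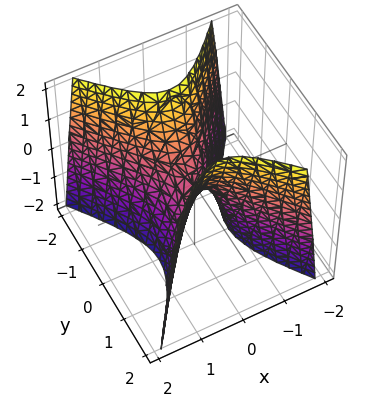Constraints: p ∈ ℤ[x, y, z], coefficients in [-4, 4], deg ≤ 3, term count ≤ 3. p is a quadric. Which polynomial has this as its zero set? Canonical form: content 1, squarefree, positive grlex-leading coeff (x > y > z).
3*x^2 - 2*y^2 + z

deg p = 2. A hyperbolic paraboloid; a quadric.
Symmetries: the x ↦ −x reflection is a symmetry, so x appears only in even powers; mirror symmetry y ↦ −y ⇒ only even powers of y.
Against the integer gridlines: it crosses the y-axis at the gridline y = 0; it crosses the z-axis at the gridline z = 0; it crosses the x-axis at the gridline x = 0.
Matching integer coefficients to the picture gives p.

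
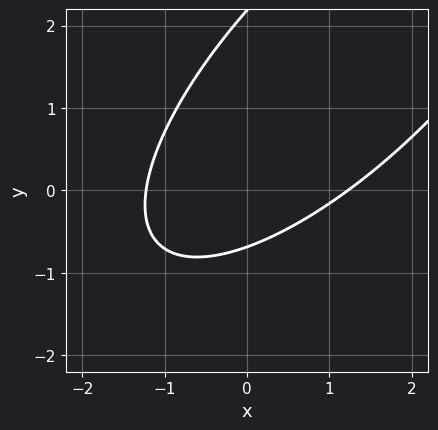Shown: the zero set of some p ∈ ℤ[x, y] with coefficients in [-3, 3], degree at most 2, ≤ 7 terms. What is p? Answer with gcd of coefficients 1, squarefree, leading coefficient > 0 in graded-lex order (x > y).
2*x^2 - 3*x*y + 2*y^2 - 3*y - 3

First, degree: the shape is more complex than any degree-1 curve, so deg p = 2.
Finally, the integer polynomial consistent with all of this is the stated p.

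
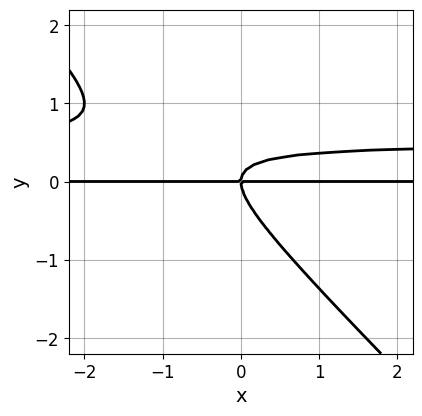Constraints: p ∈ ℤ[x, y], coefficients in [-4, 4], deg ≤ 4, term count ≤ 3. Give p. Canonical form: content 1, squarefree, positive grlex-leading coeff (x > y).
1. deg p = 3. A generic line meets the curve in up to 3 points.
2. From the axis intercepts and sections: it meets the y-axis at y = 0 (among the integer gridlines); the visible x-axis segment lies entirely on the curve.
3. Fitting integer coefficients to these (and the overall shape) gives p.

2*x*y^2 + 2*y^3 - x*y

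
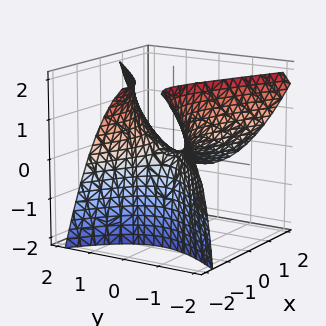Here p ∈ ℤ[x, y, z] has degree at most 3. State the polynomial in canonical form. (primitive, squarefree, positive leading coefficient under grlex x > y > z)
1. The degree is 2 — a generic line meets the surface in up to 2 points.
2. From the axis intercepts and sections: it crosses the y-axis at the gridline y = 0; it meets the x-axis at x = 0 (among the integer gridlines).
3. The integer polynomial consistent with all of this is the stated p.

x^2 + x*y + 2*x*z - 2*y^2 + 2*z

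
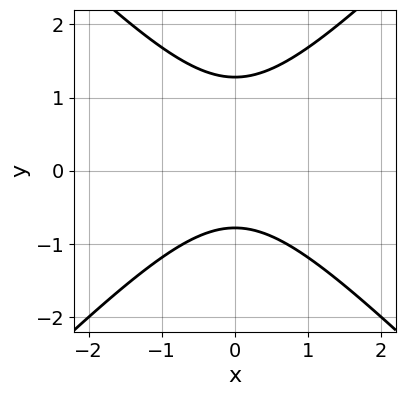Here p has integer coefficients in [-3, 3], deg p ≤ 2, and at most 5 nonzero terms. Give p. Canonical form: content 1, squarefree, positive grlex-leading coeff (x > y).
2*x^2 - 2*y^2 + y + 2

First, degree: no degree-1 curve has this shape, so deg p = 2.
Next, symmetries: it's symmetric under x → −x, forcing even powers of x.
Next, against the integer gridlines: the curve avoids every integer x-axis point in the box.
Finally, the integer polynomial consistent with all of this is the stated p.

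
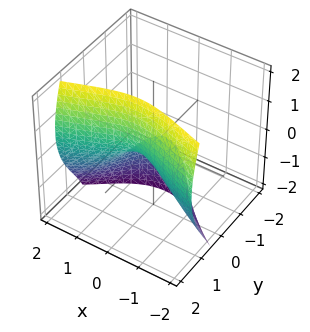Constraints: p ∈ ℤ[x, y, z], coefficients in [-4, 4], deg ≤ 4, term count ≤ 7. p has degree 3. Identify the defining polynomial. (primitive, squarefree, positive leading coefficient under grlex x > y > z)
x^2*y + 2*y^3 + 2*y*z^2 - 3*x^2 - 3*z

(a) Degree: the shape is more complex than any degree-2 surface, so deg p = 3.
(b) Against the integer gridlines: one z-axis crossing is at z = 0; it crosses the x-axis at the gridline x = 0; one y-axis crossing is at y = 0.
(c) Assembling these constraints gives the stated polynomial.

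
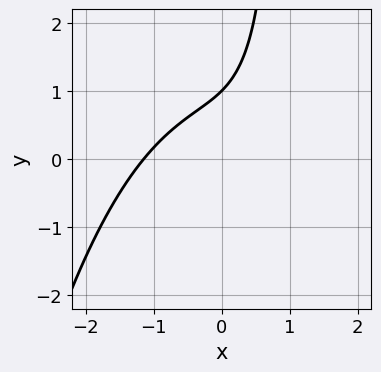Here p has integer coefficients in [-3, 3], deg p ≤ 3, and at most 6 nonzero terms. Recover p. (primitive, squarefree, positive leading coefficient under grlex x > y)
2*x^3 + 3*x*y - 3*y + 3

First, the degree is 3 — the shape is more complex than any degree-2 curve.
Next, observable constraints: it meets the y-axis at y = 1 (among the integer gridlines).
Finally, matching integer coefficients to the picture gives p.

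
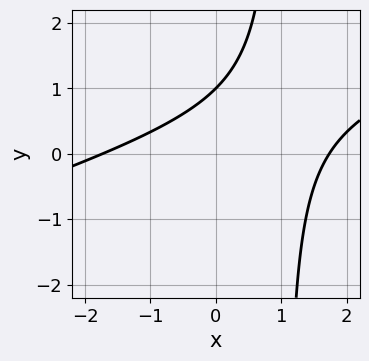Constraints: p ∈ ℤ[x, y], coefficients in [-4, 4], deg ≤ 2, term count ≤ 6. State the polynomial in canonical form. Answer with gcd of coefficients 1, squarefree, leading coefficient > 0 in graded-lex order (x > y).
x^2 - 3*x*y + 3*y - 3

(a) The degree is 2 — a generic line meets the curve in up to 2 points.
(b) Observable constraints: one y-axis crossing is at y = 1.
(c) Together with the visible shape, these determine p as stated.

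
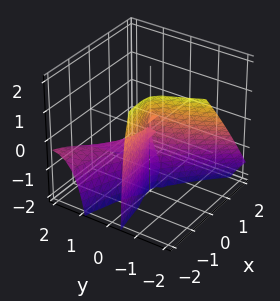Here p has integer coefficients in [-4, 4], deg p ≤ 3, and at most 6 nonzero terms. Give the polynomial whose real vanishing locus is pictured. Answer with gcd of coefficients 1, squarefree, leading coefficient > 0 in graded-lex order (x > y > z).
1. deg p = 3. A generic line meets the surface in up to 3 points.
2. Checking where it meets the axes: one y-axis crossing is at y = 0; it crosses the x-axis at the gridline x = 0; every point of the z-axis in the box is on the surface.
3. Solving for integer coefficients yields p as stated.

3*x*y^2 + 2*y^3 + 3*y^2*z + x^2 - 2*x*y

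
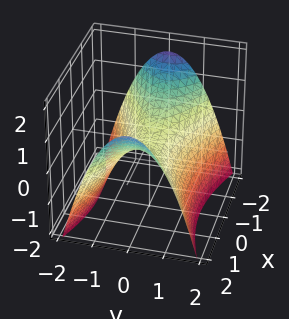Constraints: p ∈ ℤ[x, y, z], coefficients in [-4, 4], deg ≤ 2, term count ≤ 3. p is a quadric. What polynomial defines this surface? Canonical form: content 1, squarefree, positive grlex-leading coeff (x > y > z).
(a) Degree: a saddle surface; a quadric, so deg p = 2.
(b) Symmetries: mirror symmetry x ↦ −x ⇒ only even powers of x; mirror symmetry y ↦ −y ⇒ only even powers of y.
(c) Against the integer gridlines: it crosses the z-axis at the gridline z = 0; it crosses the x-axis at the gridline x = 0; it meets the y-axis at y = 0 (among the integer gridlines).
(d) Putting this together gives p.

x^2 - 3*y^2 - 3*z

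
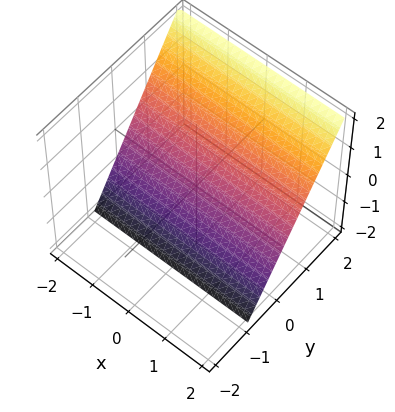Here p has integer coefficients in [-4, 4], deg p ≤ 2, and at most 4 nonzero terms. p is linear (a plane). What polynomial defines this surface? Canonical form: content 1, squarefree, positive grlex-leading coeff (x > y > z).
3*y - 2*z - 2

The degree is 1 — the surface is flat (a plane).
Against the integer gridlines: it misses every integer gridline on the x-axis; one z-axis crossing is at z = -1.
Assembling these constraints gives the stated polynomial.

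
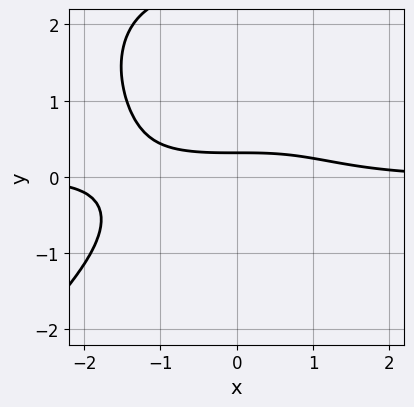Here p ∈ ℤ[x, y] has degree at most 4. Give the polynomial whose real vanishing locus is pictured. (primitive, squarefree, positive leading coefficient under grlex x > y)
x^3*y - y^4 + 2*y^3 + 3*y - 1

First, degree: the shape is more complex than any degree-3 curve, so deg p = 4.
Then, reading off the gridlines: it misses every integer gridline on the x-axis.
Finally, solving for integer coefficients yields p as stated.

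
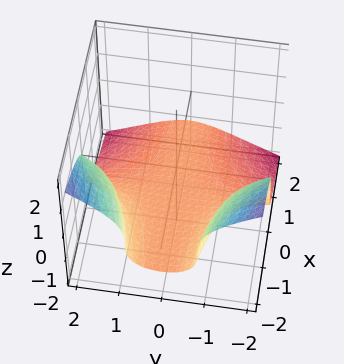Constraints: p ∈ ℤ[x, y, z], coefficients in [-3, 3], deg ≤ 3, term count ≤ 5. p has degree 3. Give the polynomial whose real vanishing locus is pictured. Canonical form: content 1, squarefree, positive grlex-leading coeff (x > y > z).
deg p = 3. No degree-2 surface has this shape.
From the axis intercepts and sections: the surface avoids every integer x-axis point in the box; one z-axis crossing is at z = -1; no y-intercept at any integer in the box.
These observations pin down the coefficients.

2*x*y^2 + 3*z^3 + 3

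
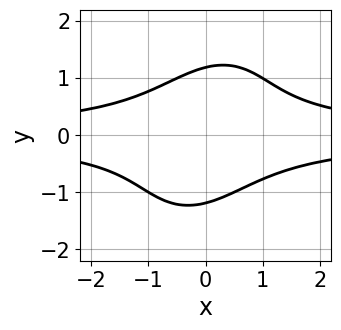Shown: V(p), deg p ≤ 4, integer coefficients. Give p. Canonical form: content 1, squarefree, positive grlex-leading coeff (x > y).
1. deg p = 4.
2. Checking where it meets the axes: it misses every integer gridline on the x-axis.
3. Fitting integer coefficients to these (and the overall shape) gives p.

2*x^2*y^2 - x*y^3 + y^4 - 2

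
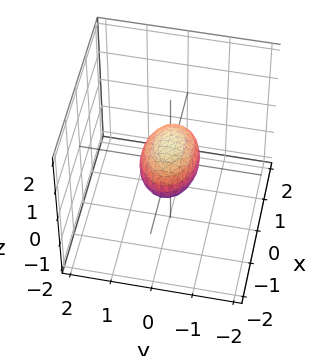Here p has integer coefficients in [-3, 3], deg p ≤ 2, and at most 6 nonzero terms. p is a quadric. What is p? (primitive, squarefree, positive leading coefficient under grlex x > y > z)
x^2 + 2*y^2 + 2*z^2 - 1

First, deg p = 2. A closed, bounded, convex surface; a quadric.
Next, symmetries: mirror symmetry x ↦ −x ⇒ only even powers of x; it's symmetric under y → −y, forcing even powers of y; it's symmetric under z → −z, forcing even powers of z.
Then, checking where it meets the axes: among the integer gridlines, it crosses the x-axis at x ∈ {-1, 1}.
Finally, fitting integer coefficients to these (and the overall shape) gives p.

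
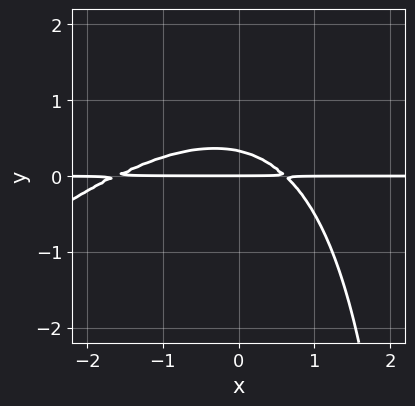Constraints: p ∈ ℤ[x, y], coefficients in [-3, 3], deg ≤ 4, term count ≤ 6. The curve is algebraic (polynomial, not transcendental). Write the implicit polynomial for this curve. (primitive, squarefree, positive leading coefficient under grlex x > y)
x^2*y - x*y^2 + x*y + 3*y^2 - y

Degree: no degree-2 curve has this shape, so deg p = 3.
From the visible intercepts: it crosses the y-axis at the gridline y = 0; the visible x-axis segment lies entirely on the curve.
The integer polynomial consistent with all of this is the stated p.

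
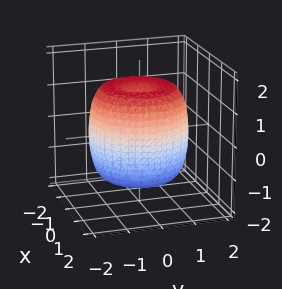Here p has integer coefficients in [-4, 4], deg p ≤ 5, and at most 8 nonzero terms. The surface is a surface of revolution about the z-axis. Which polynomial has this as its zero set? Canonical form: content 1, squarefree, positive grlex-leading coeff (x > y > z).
First, deg p = 4.
Next, symmetries: the z-axis is an axis of rotation, so x and y enter only as x² + y².
Then, from the visible intercepts: a circular section at z = -1 has radius between 1 and 2.
Finally, these observations pin down the coefficients.

2*x^4 + 4*x^2*y^2 + 2*y^4 - 3*x^2 - 3*y^2 + 2*z^2 - 3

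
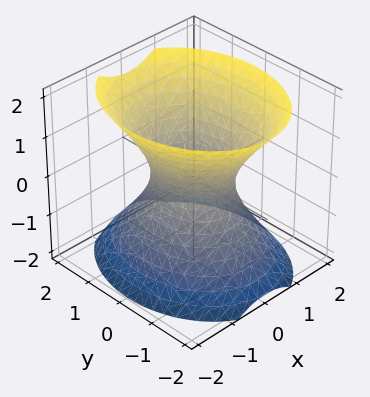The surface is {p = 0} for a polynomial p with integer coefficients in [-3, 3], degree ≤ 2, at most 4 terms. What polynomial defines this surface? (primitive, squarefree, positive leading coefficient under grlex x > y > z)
First, the degree is 2 — an hourglass — one-sheet hyperboloid; a quadric.
Then, symmetries: mirror symmetry y ↦ −y ⇒ only even powers of y; it's symmetric under z → −z, forcing even powers of z; it's symmetric under x → −x, forcing even powers of x.
Next, reading off the gridlines: the surface avoids every integer z-axis point in the box; the y-axis gridline crossings are at y ∈ {-1, 1}.
Finally, matching integer coefficients to the picture gives p.

3*x^2 + 2*y^2 - 2*z^2 - 2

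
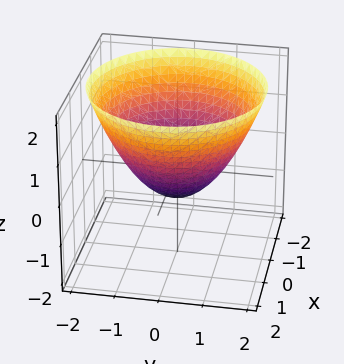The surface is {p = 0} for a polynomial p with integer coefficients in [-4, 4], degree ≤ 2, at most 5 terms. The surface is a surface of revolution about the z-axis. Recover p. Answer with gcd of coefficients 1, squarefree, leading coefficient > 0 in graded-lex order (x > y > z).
(a) deg p = 2. A generic line meets the surface in up to 2 points.
(b) Symmetries: rotational symmetry about the z-axis ⇒ p depends on x, y only through x² + y².
(c) From the visible intercepts: among the integer gridlines, it crosses the x-axis at x ∈ {-1, 1}; a circular section at z = 0 has radius exactly 1; the y-axis gridline crossings are at y ∈ {-1, 1}.
(d) Solving for integer coefficients yields p as stated.

2*x^2 + 2*y^2 - 3*z - 2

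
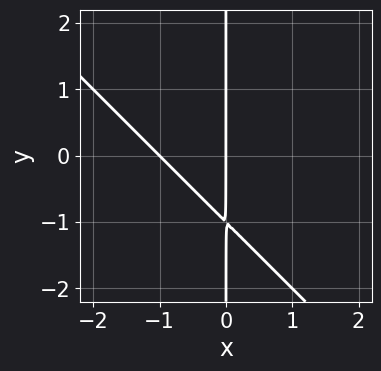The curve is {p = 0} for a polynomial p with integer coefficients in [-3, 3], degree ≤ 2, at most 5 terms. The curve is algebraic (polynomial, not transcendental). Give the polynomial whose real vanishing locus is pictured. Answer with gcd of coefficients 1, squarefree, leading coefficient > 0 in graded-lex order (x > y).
x^2 + x*y + x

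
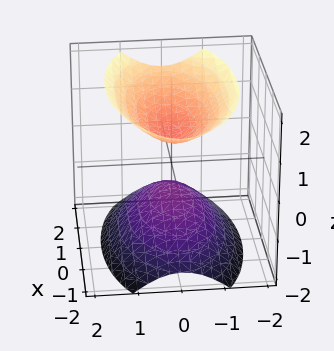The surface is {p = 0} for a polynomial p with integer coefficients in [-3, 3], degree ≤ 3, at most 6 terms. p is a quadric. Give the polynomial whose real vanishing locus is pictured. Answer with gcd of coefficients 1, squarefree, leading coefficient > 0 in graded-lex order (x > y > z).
x^2 + 3*y^2 - 2*z^2 + 1

(a) I count 2 distinct pieces. They look like related sheets of one shape, so recover p as a whole.
(b) The degree is 2 — two sheets facing apart; a quadric.
(c) Symmetries: the x ↦ −x reflection is a symmetry, so x appears only in even powers; mirror symmetry y ↦ −y ⇒ only even powers of y; it's symmetric under z → −z, forcing even powers of z.
(d) From the visible intercepts: it misses every integer gridline on the y-axis; the surface avoids every integer x-axis point in the box.
(e) The integer polynomial consistent with all of this is the stated p.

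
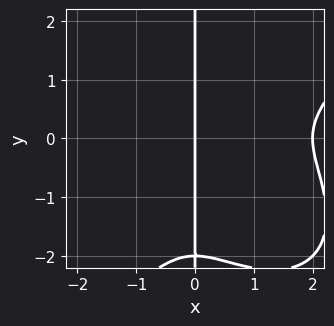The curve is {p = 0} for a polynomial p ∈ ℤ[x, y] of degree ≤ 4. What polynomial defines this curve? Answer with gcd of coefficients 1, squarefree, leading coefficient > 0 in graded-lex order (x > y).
First, degree: the shape is more complex than any degree-3 curve, so deg p = 4.
Next, observable constraints: among the integer gridlines, it crosses the x-axis at x ∈ {0, 2}; the visible y-axis segment lies entirely on the curve.
Finally, together with the visible shape, these determine p as stated.

x^4 - x*y^3 - 2*x^3 - 2*x*y^2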